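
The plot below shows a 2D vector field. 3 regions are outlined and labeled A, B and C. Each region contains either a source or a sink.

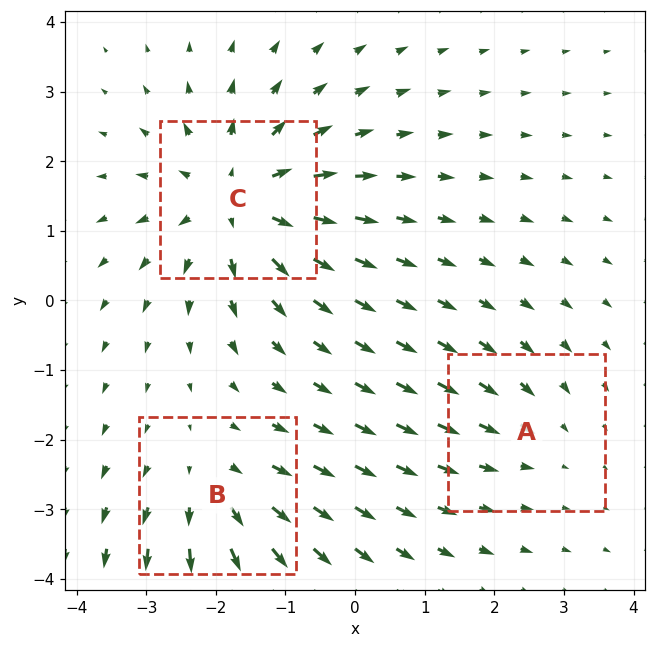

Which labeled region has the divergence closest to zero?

Divergence at each region's feature centre — A: about -2, B: about +3, C: about +4. Region A is closest to zero.

A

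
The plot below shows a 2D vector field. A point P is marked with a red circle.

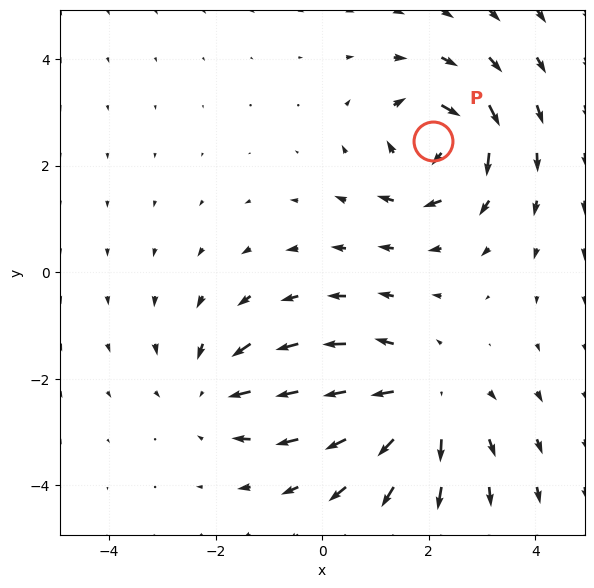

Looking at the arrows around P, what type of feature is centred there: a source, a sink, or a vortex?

At P (2.1, 2.5) the arrows circulate clockwise. Divergence ≈0, curl about -6 — near-zero divergence with nonzero curl is a vortex.

vortex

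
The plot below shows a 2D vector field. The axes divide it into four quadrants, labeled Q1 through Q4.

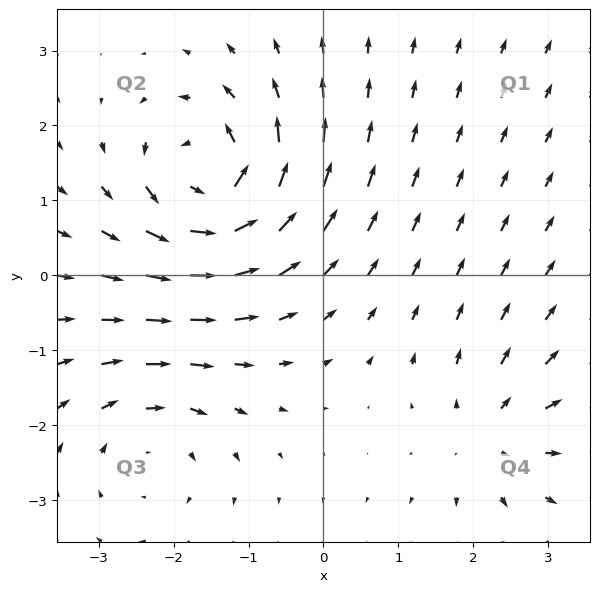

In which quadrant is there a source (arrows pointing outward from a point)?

Q4

The source sits at approximately (2.2, -2.1), which lies in quadrant Q4. The divergence there is about +3, positive as expected for a source.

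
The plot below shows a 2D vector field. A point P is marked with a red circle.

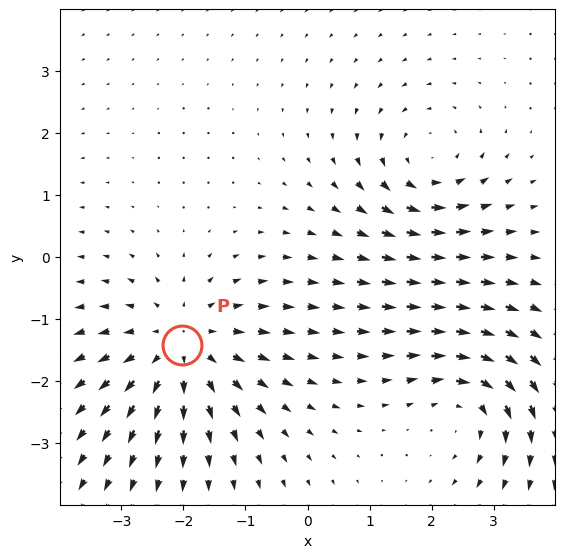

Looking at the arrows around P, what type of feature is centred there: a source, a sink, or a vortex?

source

At P (-2.0, -1.4) the arrows spread outward. Divergence about +5, curl ≈0 — positive divergence with near-zero curl is a source.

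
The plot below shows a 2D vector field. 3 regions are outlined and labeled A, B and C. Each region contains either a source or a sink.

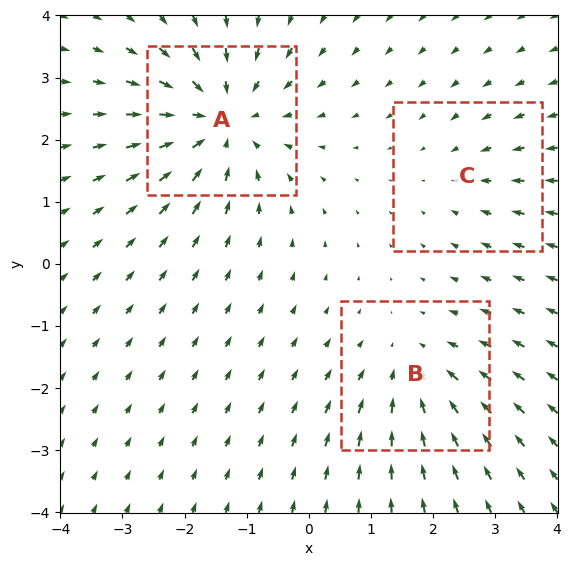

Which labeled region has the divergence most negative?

A

Divergence at each region's feature centre — A: about -4, B: about -3, C: about -2. Region A is most negative.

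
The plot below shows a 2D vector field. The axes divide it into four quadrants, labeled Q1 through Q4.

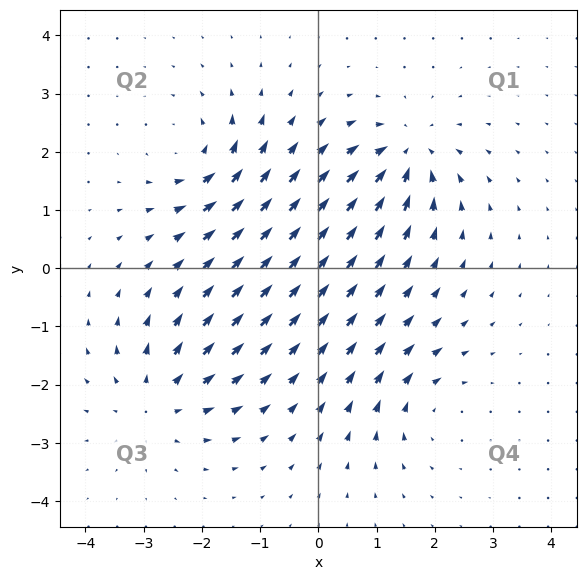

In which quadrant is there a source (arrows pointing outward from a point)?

Q3

The source sits at approximately (-2.8, -2.3), which lies in quadrant Q3. The divergence there is about +5, positive as expected for a source.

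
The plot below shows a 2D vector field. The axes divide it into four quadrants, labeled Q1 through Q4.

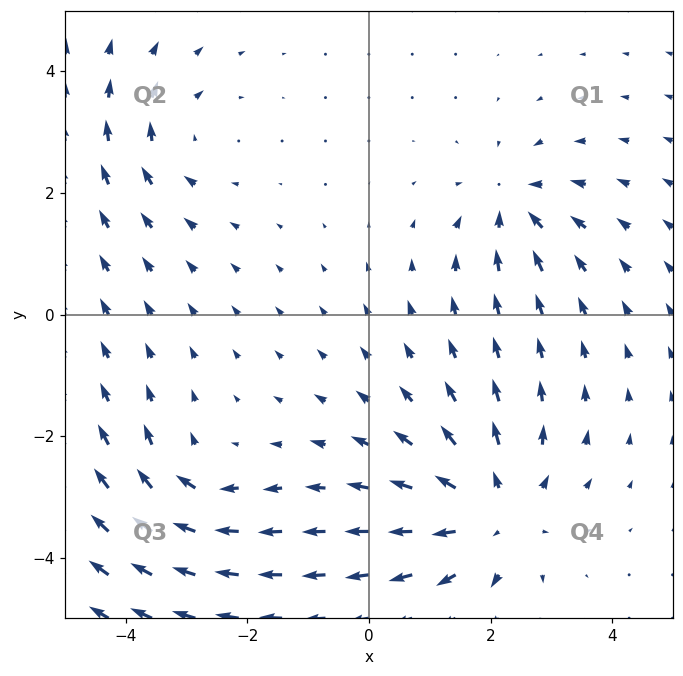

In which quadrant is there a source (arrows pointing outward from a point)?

The source sits at approximately (2.0, -3.2), which lies in quadrant Q4. The divergence there is about +4, positive as expected for a source.

Q4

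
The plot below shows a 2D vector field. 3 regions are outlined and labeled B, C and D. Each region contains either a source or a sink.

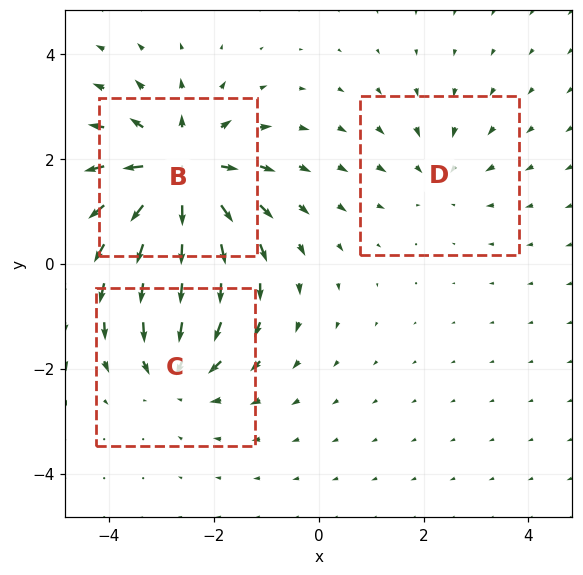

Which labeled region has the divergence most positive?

Divergence at each region's feature centre — B: about +5, C: about -3, D: about -2. Region B is most positive.

B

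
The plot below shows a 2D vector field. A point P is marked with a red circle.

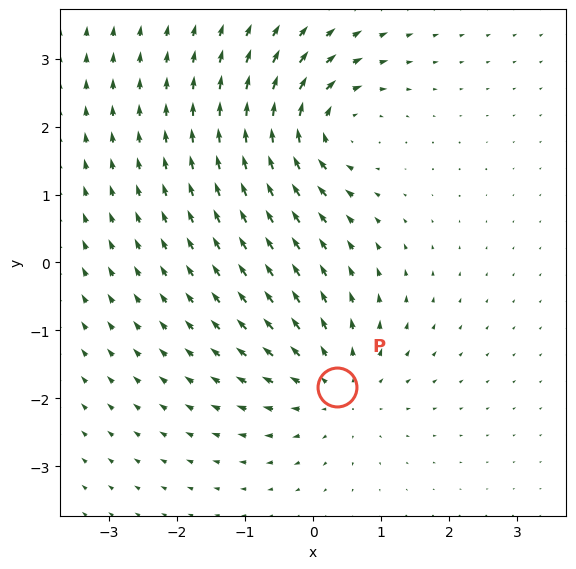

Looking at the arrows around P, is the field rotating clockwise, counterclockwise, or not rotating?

Near P at (0.3, -1.8) the arrows show no circulation. The curl there is ≈0.

not rotating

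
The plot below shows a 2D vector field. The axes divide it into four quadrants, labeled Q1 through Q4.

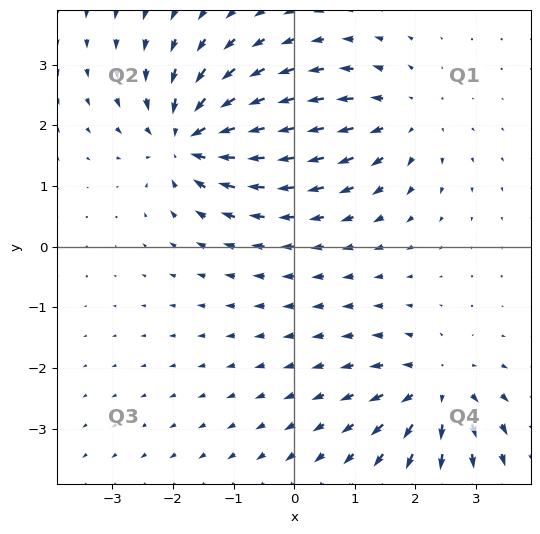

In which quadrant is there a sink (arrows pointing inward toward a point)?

The sink sits at approximately (-1.7, 1.8), which lies in quadrant Q2. The divergence there is about -6, negative as expected for a sink.

Q2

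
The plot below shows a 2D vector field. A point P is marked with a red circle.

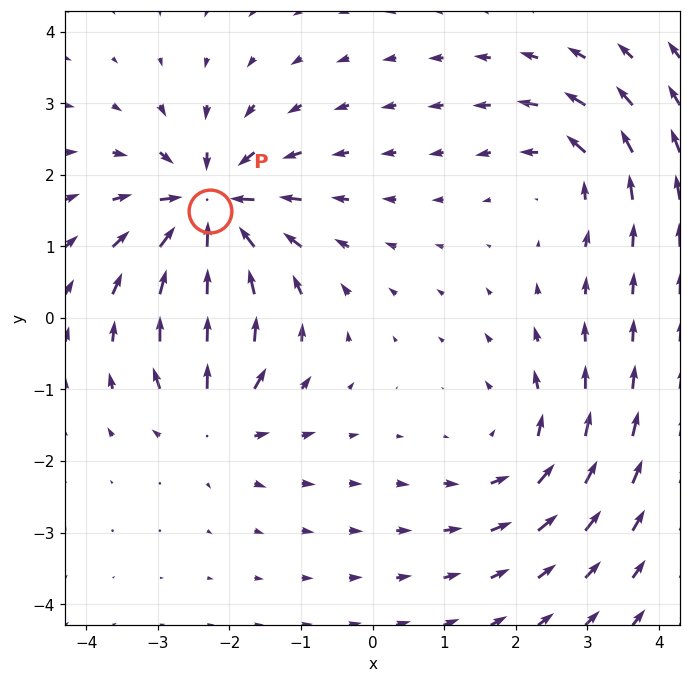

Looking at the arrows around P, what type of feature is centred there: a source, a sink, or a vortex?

sink

At P (-2.3, 1.5) the arrows converge inward. Divergence about -6, curl ≈0 — negative divergence with near-zero curl is a sink.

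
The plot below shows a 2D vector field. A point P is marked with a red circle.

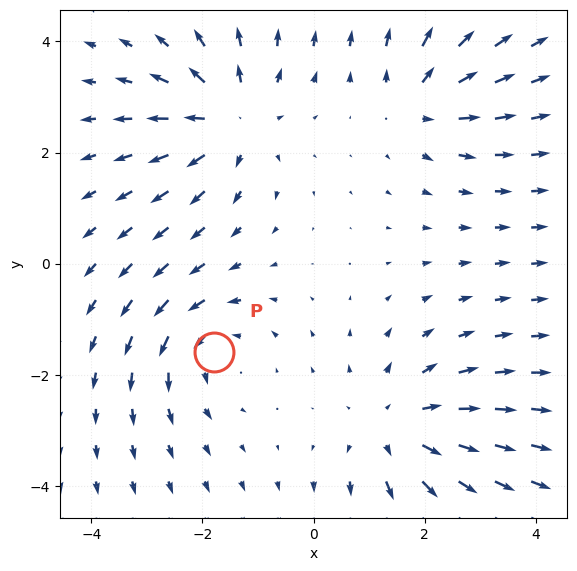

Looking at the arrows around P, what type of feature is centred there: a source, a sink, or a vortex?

vortex

At P (-1.8, -1.6) the arrows circulate counterclockwise. Divergence ≈0, curl about +3 — near-zero divergence with nonzero curl is a vortex.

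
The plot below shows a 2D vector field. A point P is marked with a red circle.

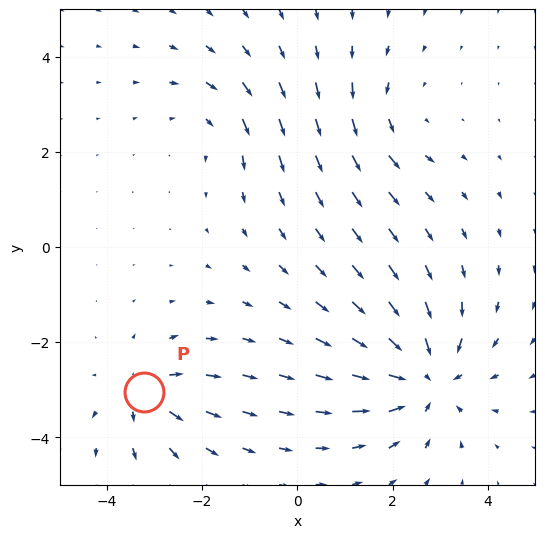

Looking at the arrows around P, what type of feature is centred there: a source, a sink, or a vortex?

source

At P (-3.2, -3.1) the arrows spread outward. Divergence about +4, curl ≈0 — positive divergence with near-zero curl is a source.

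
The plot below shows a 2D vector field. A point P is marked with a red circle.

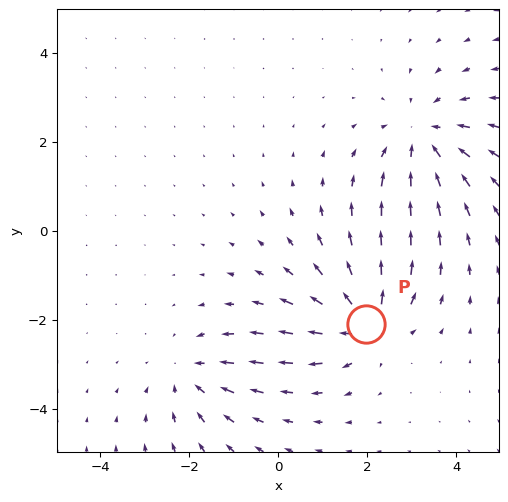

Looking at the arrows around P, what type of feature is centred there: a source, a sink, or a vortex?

source

At P (2.0, -2.1) the arrows spread outward. Divergence about +4, curl ≈0 — positive divergence with near-zero curl is a source.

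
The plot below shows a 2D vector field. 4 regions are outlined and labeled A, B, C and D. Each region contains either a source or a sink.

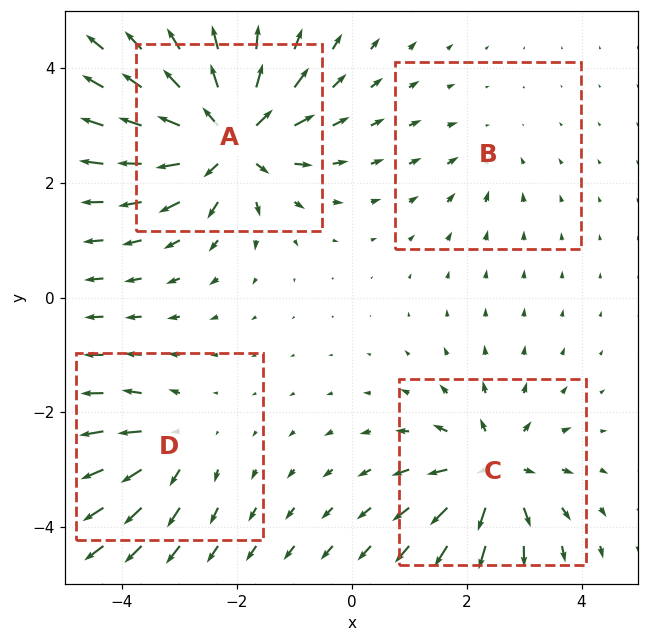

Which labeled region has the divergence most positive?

Divergence at each region's feature centre — A: about +9, B: about -2, C: about +6, D: about +4. Region A is most positive.

A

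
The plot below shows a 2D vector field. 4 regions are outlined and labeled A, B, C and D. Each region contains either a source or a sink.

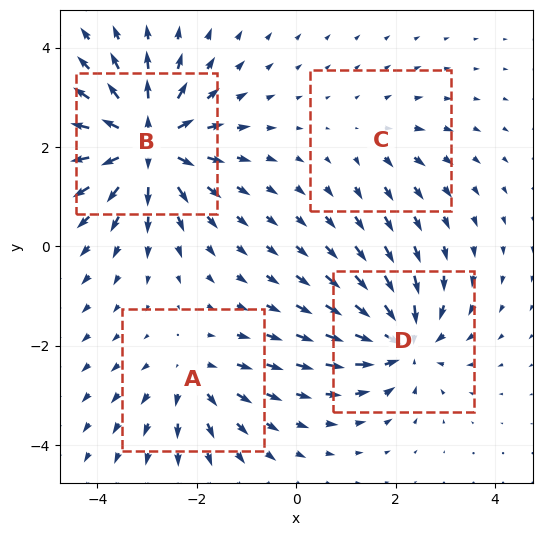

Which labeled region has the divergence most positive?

B

Divergence at each region's feature centre — A: about +4, B: about +8, C: about +2, D: about -6. Region B is most positive.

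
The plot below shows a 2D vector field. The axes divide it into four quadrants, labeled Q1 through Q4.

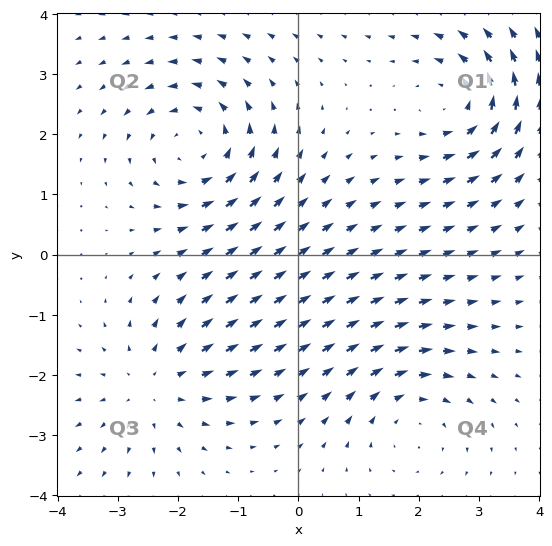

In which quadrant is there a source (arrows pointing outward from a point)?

Q3

The source sits at approximately (-2.4, -2.2), which lies in quadrant Q3. The divergence there is about +3, positive as expected for a source.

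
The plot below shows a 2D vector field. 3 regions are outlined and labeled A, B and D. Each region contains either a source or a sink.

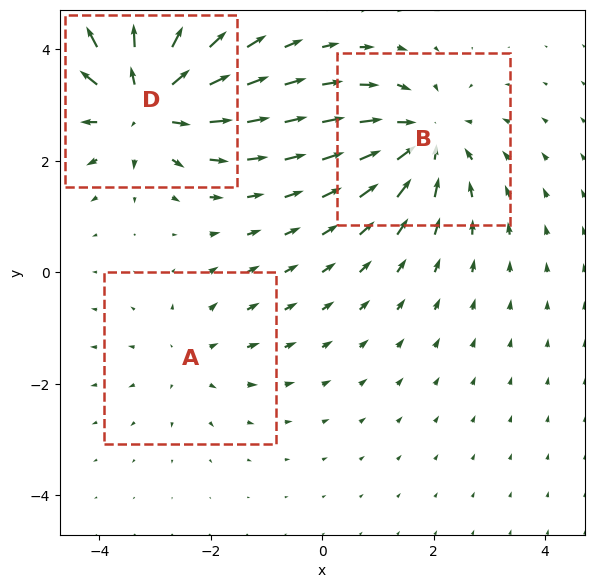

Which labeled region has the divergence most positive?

Divergence at each region's feature centre — A: about +2, B: about -3, D: about +4. Region D is most positive.

D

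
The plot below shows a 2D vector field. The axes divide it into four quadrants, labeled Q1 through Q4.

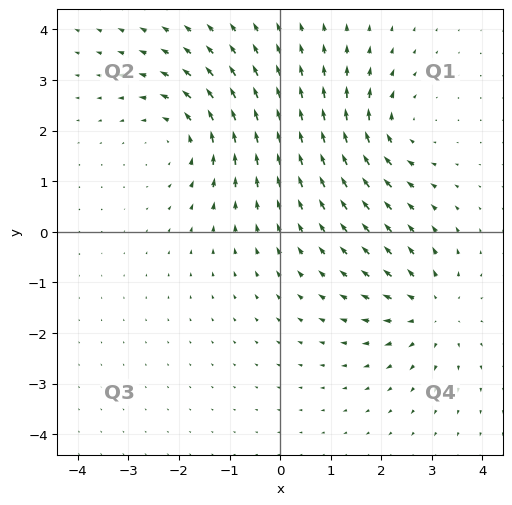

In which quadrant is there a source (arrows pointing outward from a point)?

Q4

The source sits at approximately (3.0, -1.5), which lies in quadrant Q4. The divergence there is about +4, positive as expected for a source.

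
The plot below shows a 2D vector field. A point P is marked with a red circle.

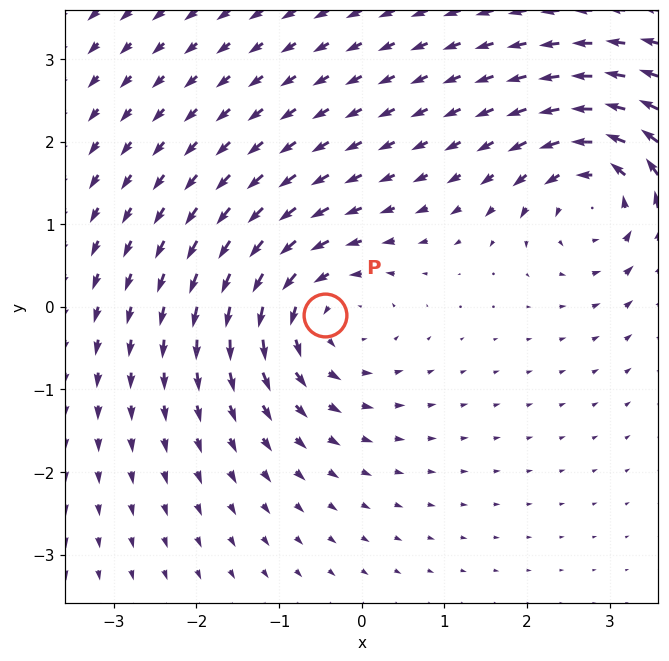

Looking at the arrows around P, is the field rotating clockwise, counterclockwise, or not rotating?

counterclockwise

Near P at (-0.4, -0.1) the arrows circulate counterclockwise. The curl (z-component) there is about +3; positive curl means counterclockwise rotation.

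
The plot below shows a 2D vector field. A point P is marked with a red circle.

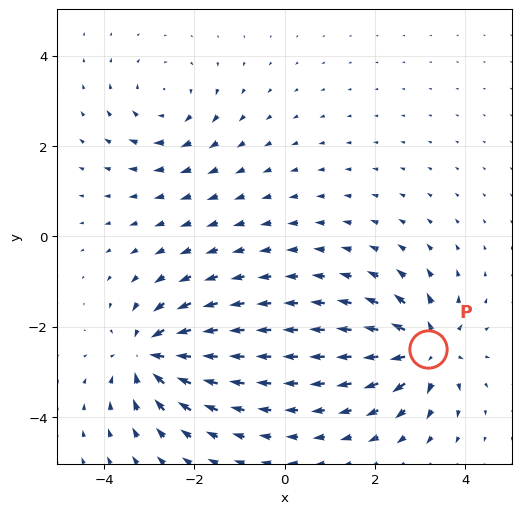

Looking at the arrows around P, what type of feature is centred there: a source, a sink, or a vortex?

source

At P (3.2, -2.5) the arrows spread outward. Divergence about +6, curl ≈0 — positive divergence with near-zero curl is a source.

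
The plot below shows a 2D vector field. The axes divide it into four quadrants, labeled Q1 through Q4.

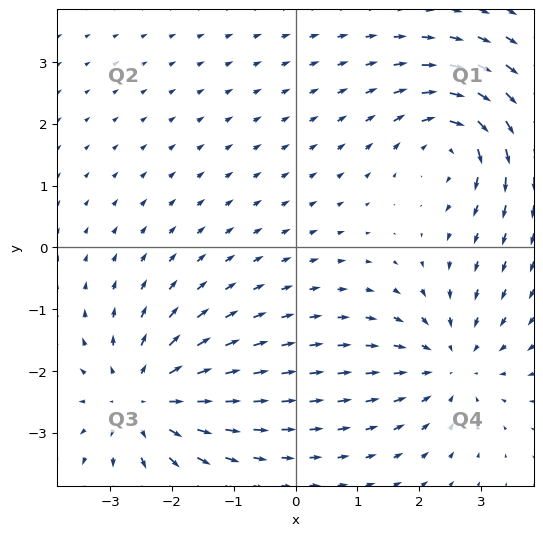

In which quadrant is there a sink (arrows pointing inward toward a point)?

Q4

The sink sits at approximately (2.5, -1.9), which lies in quadrant Q4. The divergence there is about -4, negative as expected for a sink.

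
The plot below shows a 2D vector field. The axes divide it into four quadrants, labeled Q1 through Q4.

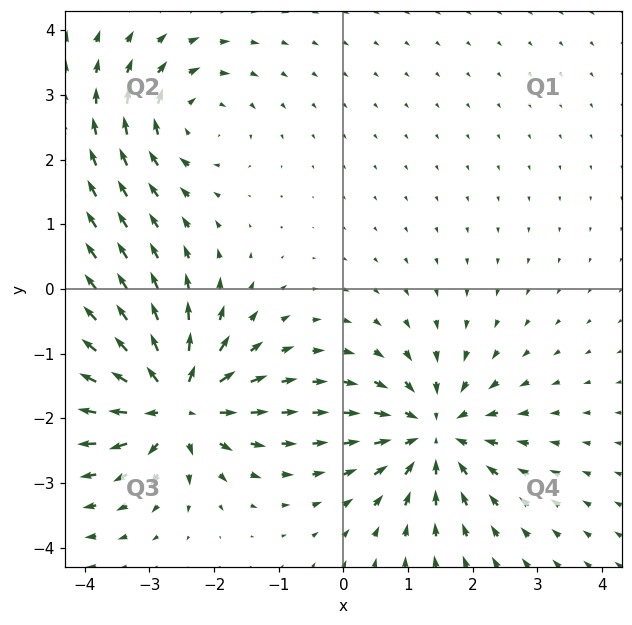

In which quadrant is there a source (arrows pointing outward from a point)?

The source sits at approximately (-2.6, -1.8), which lies in quadrant Q3. The divergence there is about +7, positive as expected for a source.

Q3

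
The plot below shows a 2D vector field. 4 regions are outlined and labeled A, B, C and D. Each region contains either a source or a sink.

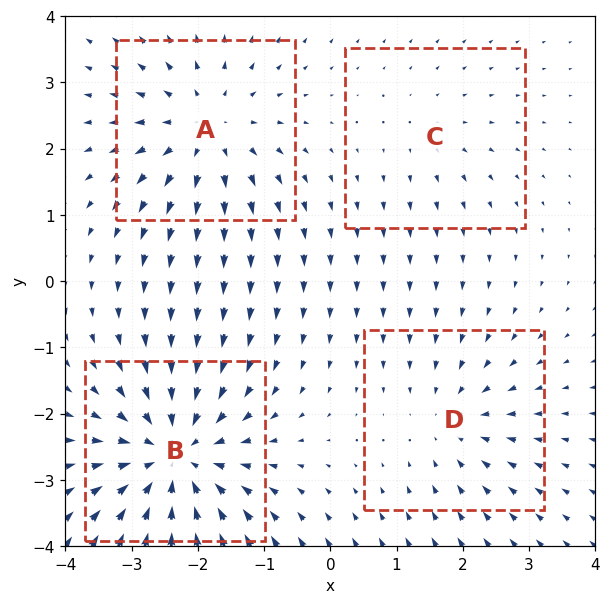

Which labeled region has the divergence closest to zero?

Divergence at each region's feature centre — A: about +5, B: about -7, C: about +2, D: about -3. Region C is closest to zero.

C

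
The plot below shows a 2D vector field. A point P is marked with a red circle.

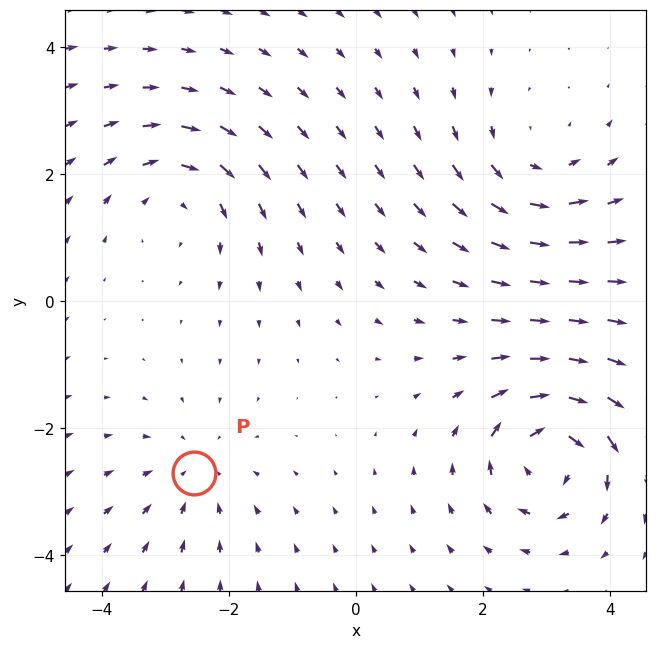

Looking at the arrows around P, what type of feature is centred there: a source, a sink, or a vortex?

At P (-2.5, -2.7) the arrows converge inward. Divergence about -3, curl ≈0 — negative divergence with near-zero curl is a sink.

sink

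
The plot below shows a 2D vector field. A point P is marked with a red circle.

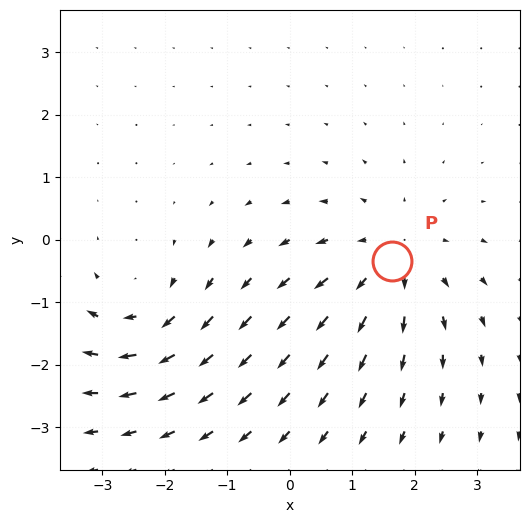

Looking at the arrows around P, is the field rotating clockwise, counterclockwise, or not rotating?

Near P at (1.6, -0.3) the arrows show no circulation. The curl there is ≈0.

not rotating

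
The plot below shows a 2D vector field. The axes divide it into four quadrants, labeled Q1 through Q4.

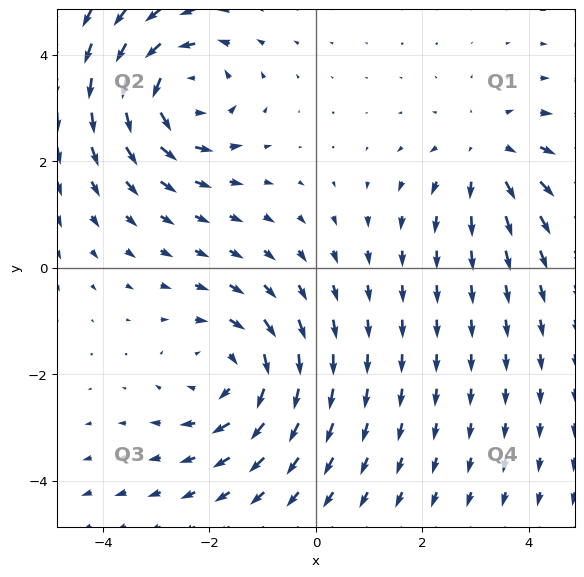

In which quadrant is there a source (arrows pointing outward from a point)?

Q1

The source sits at approximately (3.2, 2.1), which lies in quadrant Q1. The divergence there is about +3, positive as expected for a source.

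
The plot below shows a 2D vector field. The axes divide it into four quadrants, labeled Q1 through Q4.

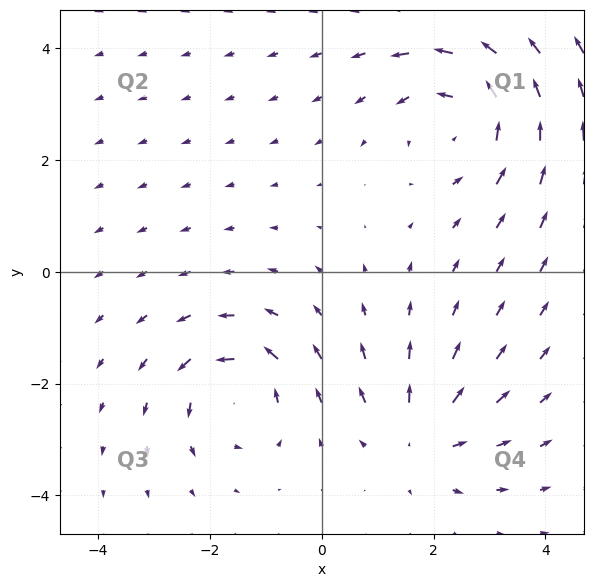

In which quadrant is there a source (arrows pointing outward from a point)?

The source sits at approximately (1.7, -3.0), which lies in quadrant Q4. The divergence there is about +3, positive as expected for a source.

Q4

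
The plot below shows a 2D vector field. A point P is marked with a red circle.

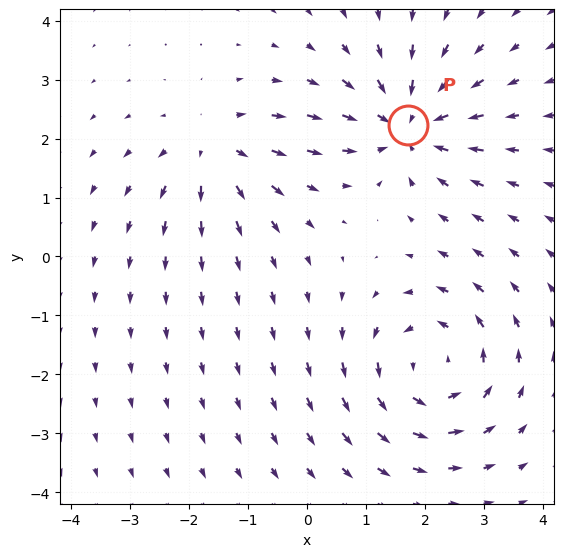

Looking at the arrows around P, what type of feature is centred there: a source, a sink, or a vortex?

At P (1.7, 2.2) the arrows converge inward. Divergence about -5, curl ≈0 — negative divergence with near-zero curl is a sink.

sink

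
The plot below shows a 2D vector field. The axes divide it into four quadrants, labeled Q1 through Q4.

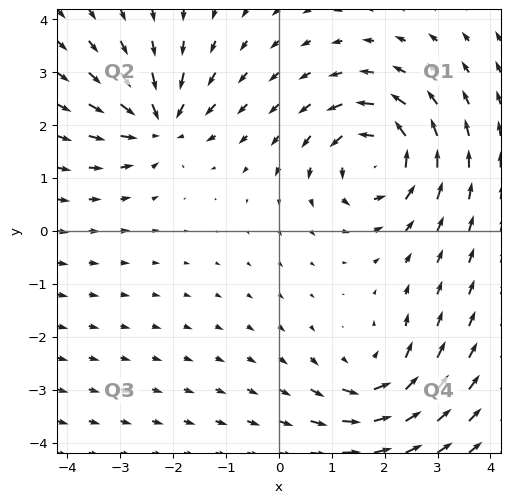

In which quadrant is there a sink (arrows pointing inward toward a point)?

Q2

The sink sits at approximately (-2.3, 2.0), which lies in quadrant Q2. The divergence there is about -4, negative as expected for a sink.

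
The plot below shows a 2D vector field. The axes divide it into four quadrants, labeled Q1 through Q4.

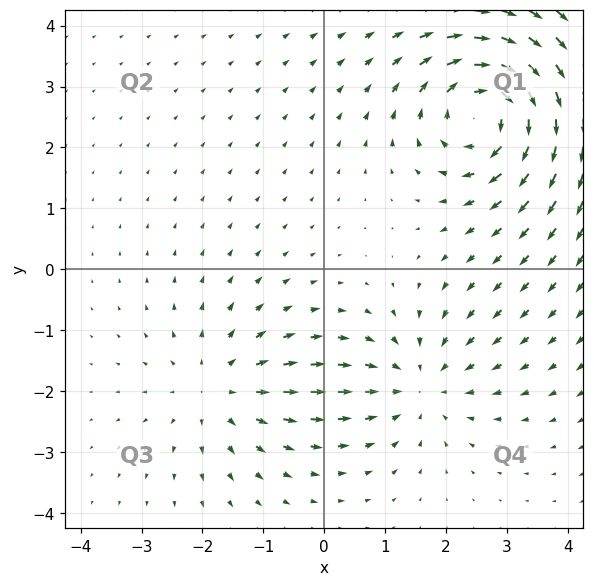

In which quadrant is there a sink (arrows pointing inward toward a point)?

The sink sits at approximately (1.6, -1.9), which lies in quadrant Q4. The divergence there is about -3, negative as expected for a sink.

Q4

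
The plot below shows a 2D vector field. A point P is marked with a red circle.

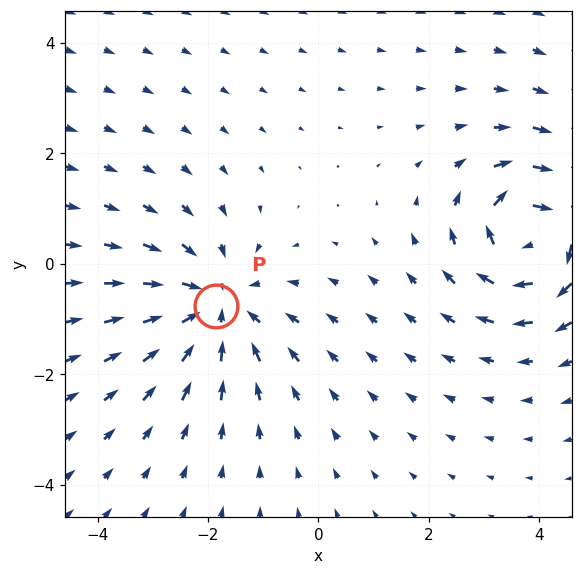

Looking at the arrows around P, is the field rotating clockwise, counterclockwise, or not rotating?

not rotating

Near P at (-1.9, -0.8) the arrows show no circulation. The curl there is ≈0.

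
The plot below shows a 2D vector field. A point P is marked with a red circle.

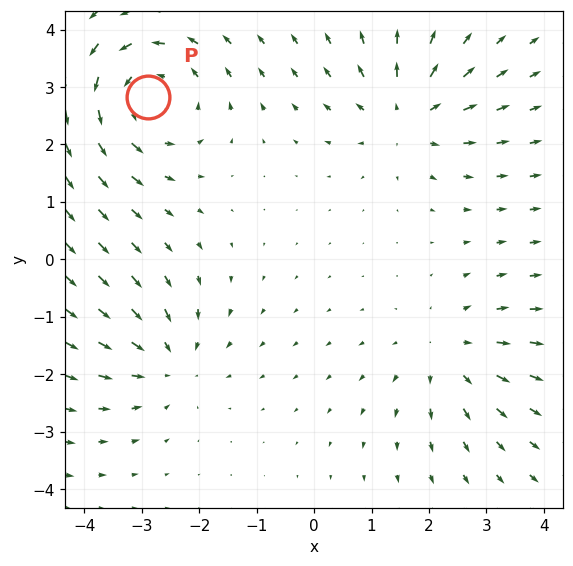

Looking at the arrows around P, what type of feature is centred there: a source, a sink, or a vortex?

At P (-2.9, 2.8) the arrows circulate counterclockwise. Divergence ≈0, curl about +4 — near-zero divergence with nonzero curl is a vortex.

vortex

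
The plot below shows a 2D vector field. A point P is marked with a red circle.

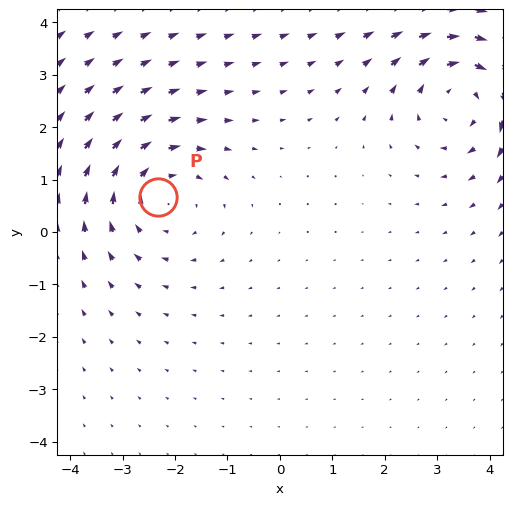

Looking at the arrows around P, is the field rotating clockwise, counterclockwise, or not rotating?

Near P at (-2.3, 0.7) the arrows circulate clockwise. The curl (z-component) there is about -3; negative curl means clockwise rotation.

clockwise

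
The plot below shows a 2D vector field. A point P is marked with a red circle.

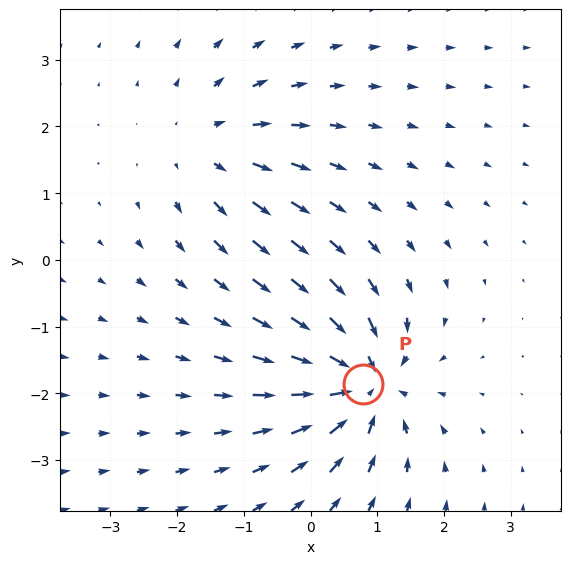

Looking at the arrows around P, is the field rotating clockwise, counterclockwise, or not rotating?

Near P at (0.8, -1.9) the arrows show no circulation. The curl there is ≈0.

not rotating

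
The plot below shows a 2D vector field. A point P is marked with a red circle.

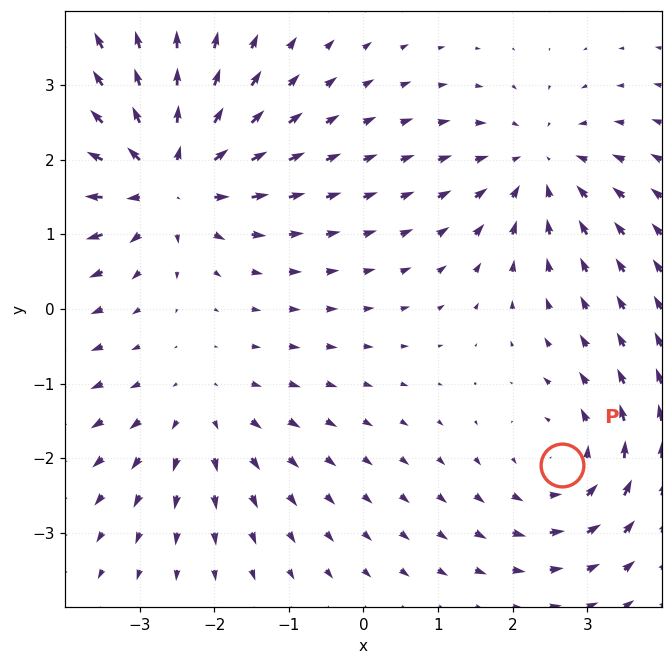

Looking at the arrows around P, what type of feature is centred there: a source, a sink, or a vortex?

vortex

At P (2.7, -2.1) the arrows circulate counterclockwise. Divergence ≈0, curl about +4 — near-zero divergence with nonzero curl is a vortex.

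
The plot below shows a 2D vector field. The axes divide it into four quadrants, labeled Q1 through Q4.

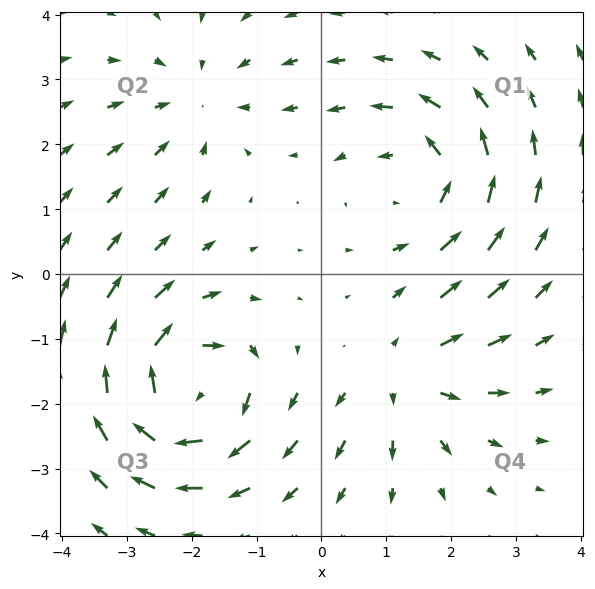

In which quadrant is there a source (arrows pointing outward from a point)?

Q4

The source sits at approximately (1.3, -1.6), which lies in quadrant Q4. The divergence there is about +3, positive as expected for a source.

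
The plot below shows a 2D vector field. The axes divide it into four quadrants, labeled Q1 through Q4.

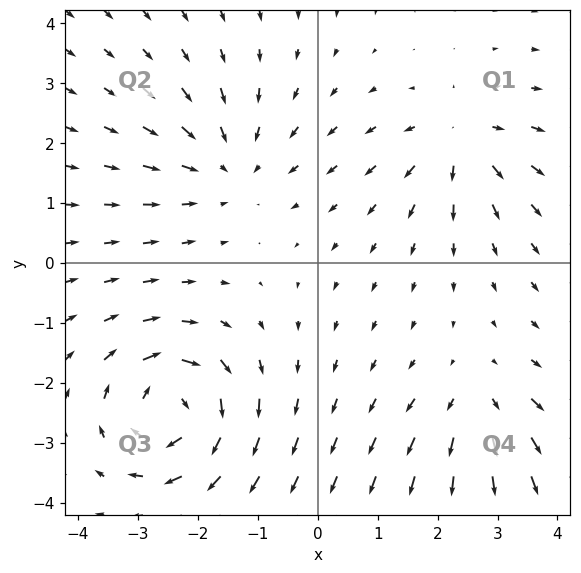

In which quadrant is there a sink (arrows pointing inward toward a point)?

Q2

The sink sits at approximately (-1.5, 1.6), which lies in quadrant Q2. The divergence there is about -3, negative as expected for a sink.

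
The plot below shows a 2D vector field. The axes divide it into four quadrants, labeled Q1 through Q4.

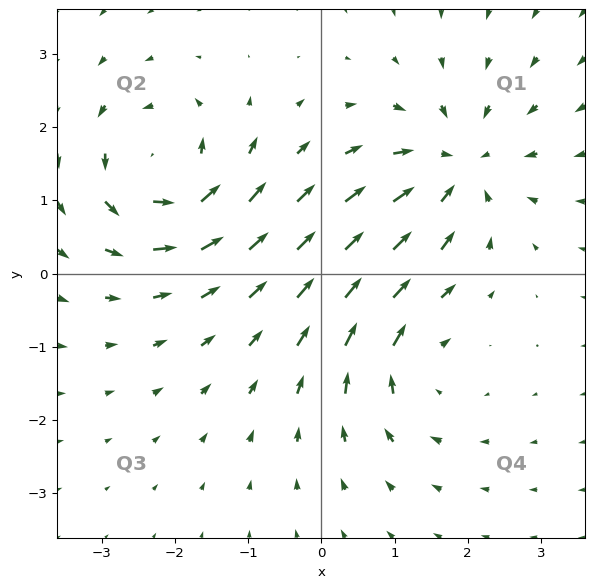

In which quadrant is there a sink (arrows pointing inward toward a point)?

Q1

The sink sits at approximately (1.9, 1.5), which lies in quadrant Q1. The divergence there is about -6, negative as expected for a sink.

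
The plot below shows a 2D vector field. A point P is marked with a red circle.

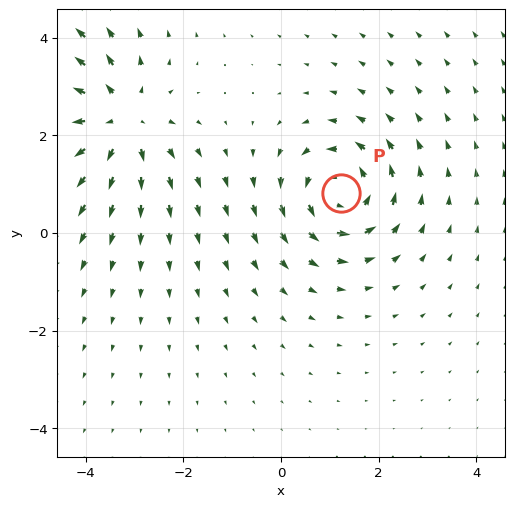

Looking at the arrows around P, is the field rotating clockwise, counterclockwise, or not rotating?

Near P at (1.2, 0.8) the arrows circulate counterclockwise. The curl (z-component) there is about +4; positive curl means counterclockwise rotation.

counterclockwise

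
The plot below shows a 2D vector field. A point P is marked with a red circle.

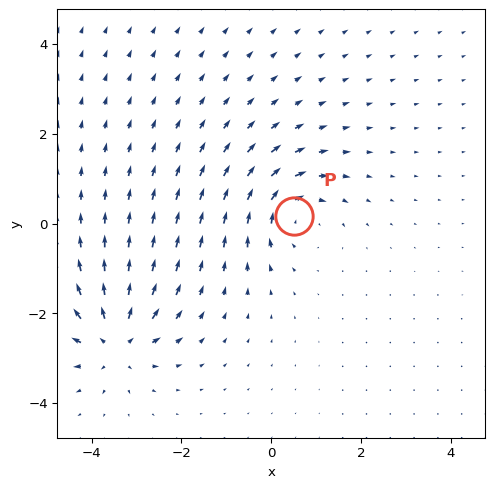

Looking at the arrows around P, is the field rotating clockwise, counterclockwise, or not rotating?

Near P at (0.5, 0.2) the arrows circulate clockwise. The curl (z-component) there is about -4; negative curl means clockwise rotation.

clockwise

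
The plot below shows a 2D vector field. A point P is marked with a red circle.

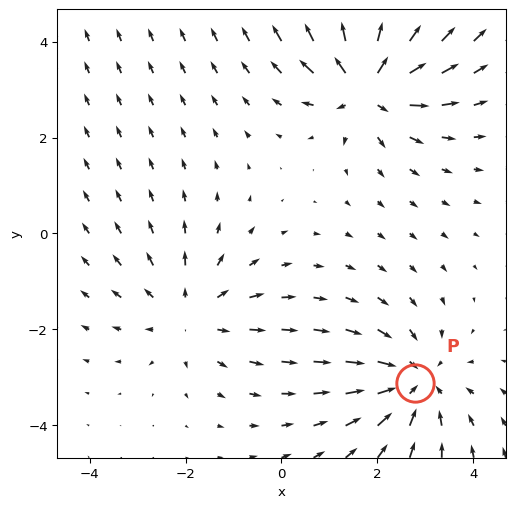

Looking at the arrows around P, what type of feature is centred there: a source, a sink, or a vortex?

sink

At P (2.8, -3.1) the arrows converge inward. Divergence about -4, curl ≈0 — negative divergence with near-zero curl is a sink.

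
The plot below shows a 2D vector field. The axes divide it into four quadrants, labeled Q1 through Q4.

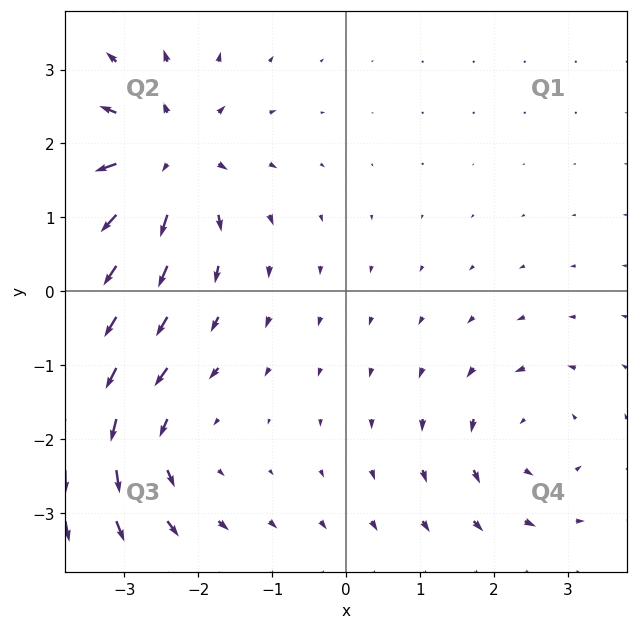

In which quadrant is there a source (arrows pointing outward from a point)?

Q2

The source sits at approximately (-2.4, 1.8), which lies in quadrant Q2. The divergence there is about +6, positive as expected for a source.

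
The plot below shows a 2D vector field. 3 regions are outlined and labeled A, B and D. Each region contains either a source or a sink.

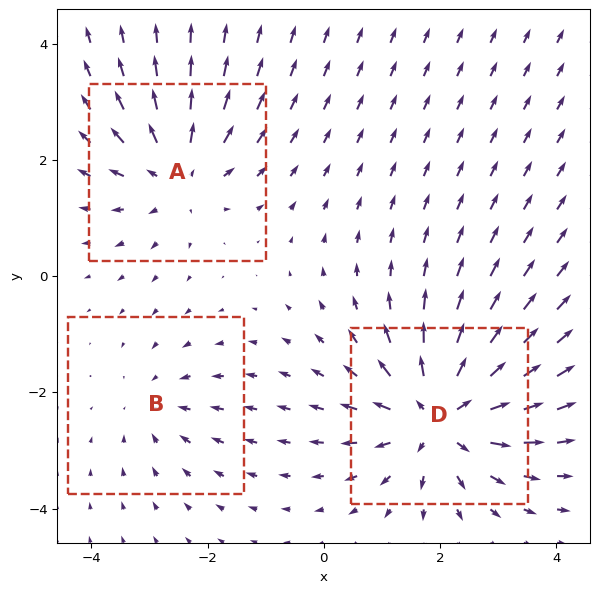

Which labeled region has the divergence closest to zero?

B

Divergence at each region's feature centre — A: about +3, B: about -2, D: about +5. Region B is closest to zero.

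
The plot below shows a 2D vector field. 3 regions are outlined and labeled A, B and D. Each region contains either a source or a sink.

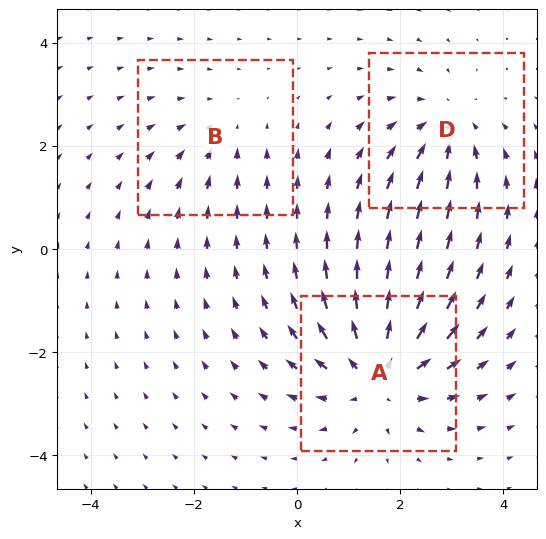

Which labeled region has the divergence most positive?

A

Divergence at each region's feature centre — A: about +4, B: about -2, D: about -3. Region A is most positive.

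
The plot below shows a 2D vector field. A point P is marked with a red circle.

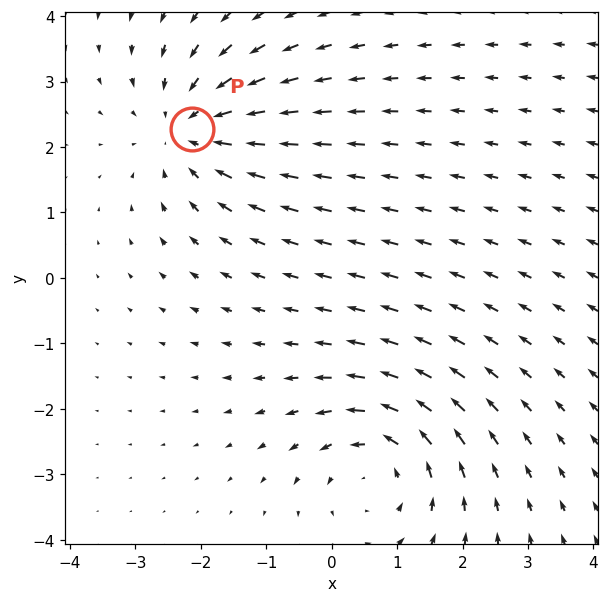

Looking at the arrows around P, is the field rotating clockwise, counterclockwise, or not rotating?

Near P at (-2.1, 2.3) the arrows show no circulation. The curl there is ≈0.

not rotating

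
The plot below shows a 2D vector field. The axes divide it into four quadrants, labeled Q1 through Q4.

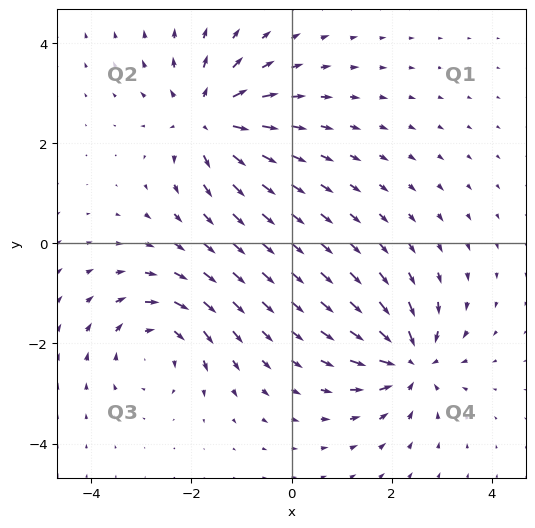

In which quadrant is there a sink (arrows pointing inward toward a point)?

Q4

The sink sits at approximately (2.4, -2.4), which lies in quadrant Q4. The divergence there is about -5, negative as expected for a sink.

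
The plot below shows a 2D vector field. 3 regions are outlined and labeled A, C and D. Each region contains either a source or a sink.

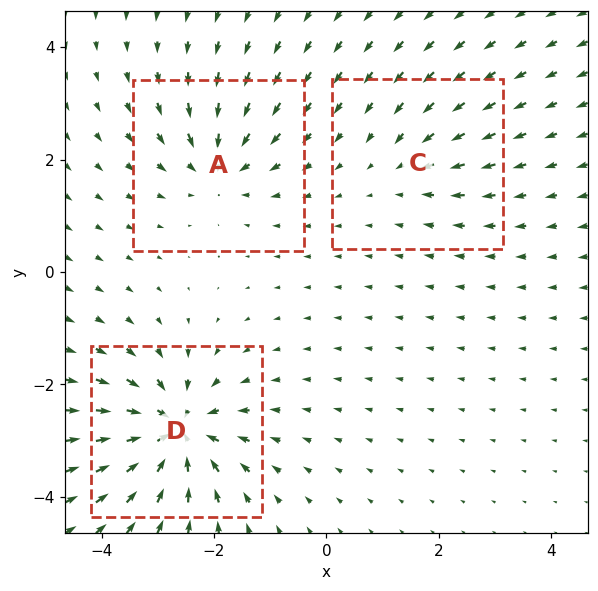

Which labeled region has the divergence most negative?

Divergence at each region's feature centre — A: about -4, C: about -2, D: about -7. Region D is most negative.

D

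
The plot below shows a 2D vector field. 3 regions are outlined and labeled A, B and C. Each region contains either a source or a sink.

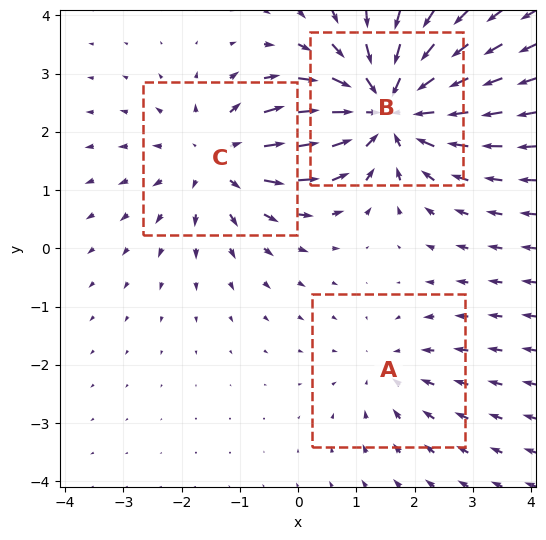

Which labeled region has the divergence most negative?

B

Divergence at each region's feature centre — A: about -2, B: about -4, C: about +3. Region B is most negative.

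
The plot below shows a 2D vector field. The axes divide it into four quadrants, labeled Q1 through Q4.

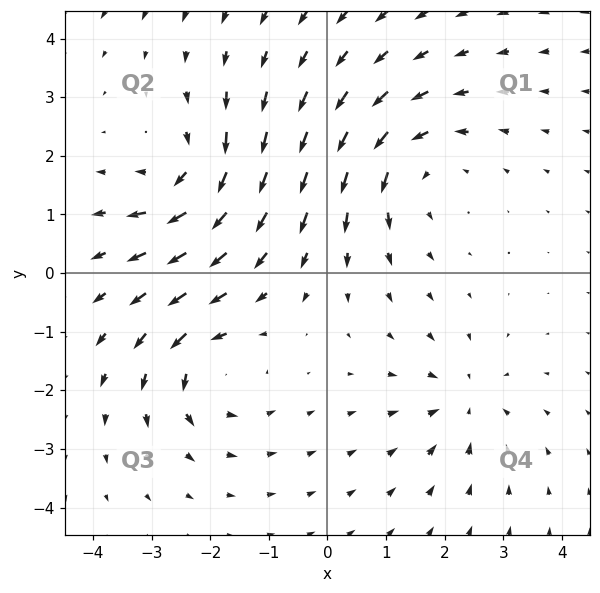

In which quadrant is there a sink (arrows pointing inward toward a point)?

Q4

The sink sits at approximately (2.3, -2.2), which lies in quadrant Q4. The divergence there is about -3, negative as expected for a sink.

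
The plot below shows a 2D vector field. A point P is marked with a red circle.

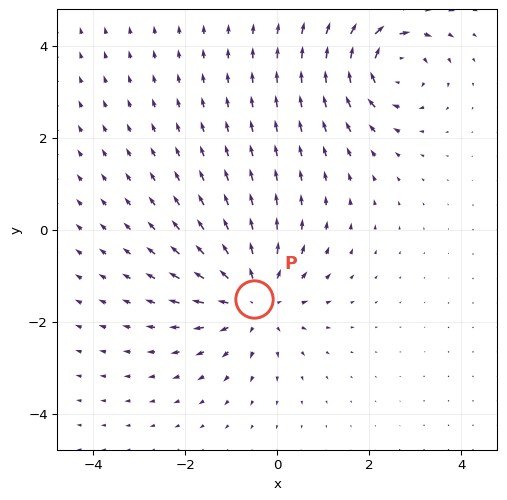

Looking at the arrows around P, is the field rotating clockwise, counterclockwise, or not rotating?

not rotating

Near P at (-0.5, -1.5) the arrows show no circulation. The curl there is ≈0.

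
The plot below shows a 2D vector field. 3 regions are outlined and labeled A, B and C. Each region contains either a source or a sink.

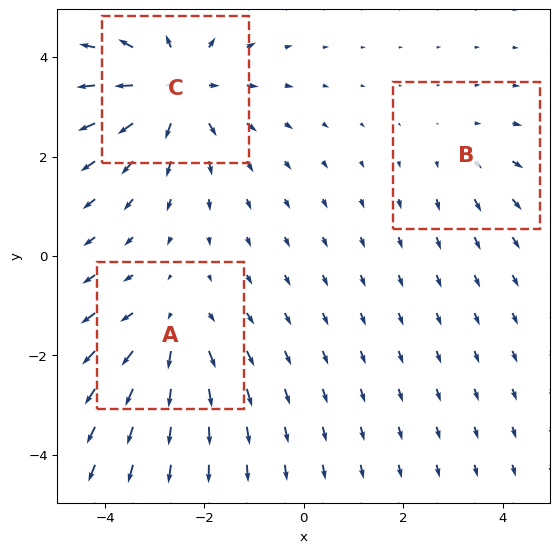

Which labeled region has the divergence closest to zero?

Divergence at each region's feature centre — A: about +3, B: about +2, C: about +4. Region B is closest to zero.

B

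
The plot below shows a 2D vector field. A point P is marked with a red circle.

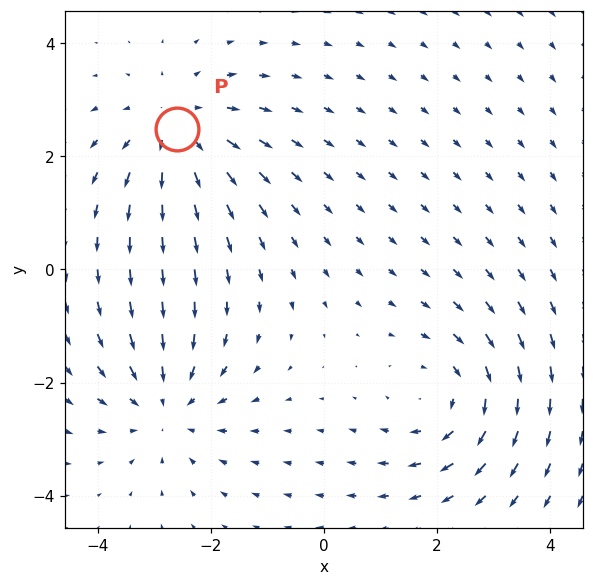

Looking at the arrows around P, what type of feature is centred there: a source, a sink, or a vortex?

At P (-2.6, 2.5) the arrows spread outward. Divergence about +4, curl ≈0 — positive divergence with near-zero curl is a source.

source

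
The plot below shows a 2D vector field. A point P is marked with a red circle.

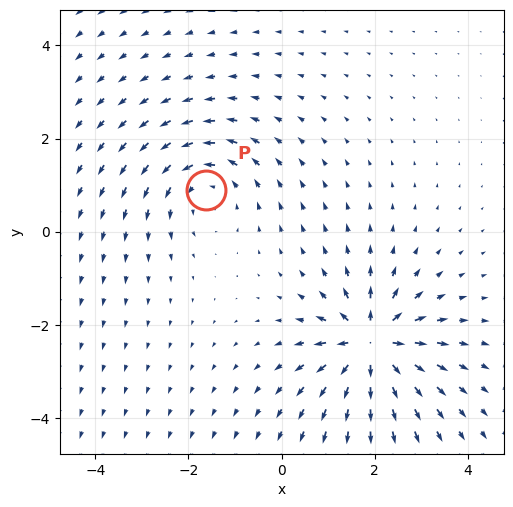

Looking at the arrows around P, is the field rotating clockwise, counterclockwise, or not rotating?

counterclockwise

Near P at (-1.6, 0.9) the arrows circulate counterclockwise. The curl (z-component) there is about +3; positive curl means counterclockwise rotation.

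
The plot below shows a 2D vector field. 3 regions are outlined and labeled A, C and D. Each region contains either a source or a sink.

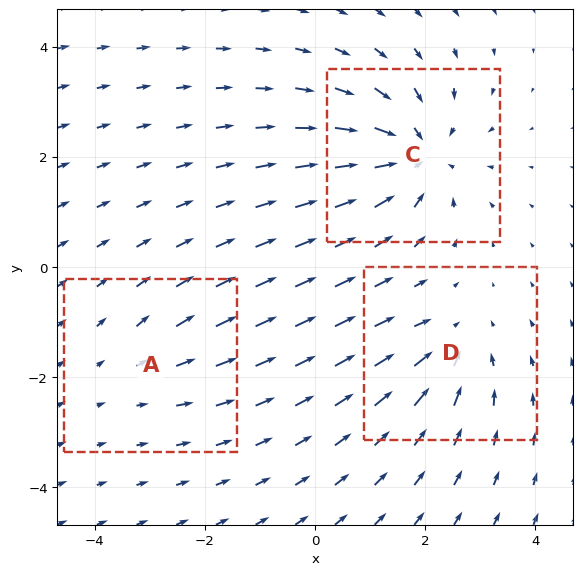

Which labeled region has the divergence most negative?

C

Divergence at each region's feature centre — A: about +2, C: about -5, D: about -3. Region C is most negative.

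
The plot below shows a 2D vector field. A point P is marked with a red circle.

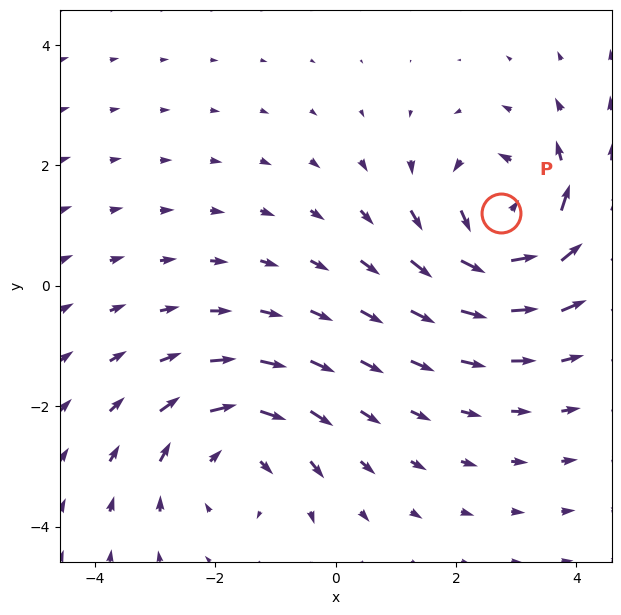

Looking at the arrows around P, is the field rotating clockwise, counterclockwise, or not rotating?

counterclockwise

Near P at (2.7, 1.2) the arrows circulate counterclockwise. The curl (z-component) there is about +4; positive curl means counterclockwise rotation.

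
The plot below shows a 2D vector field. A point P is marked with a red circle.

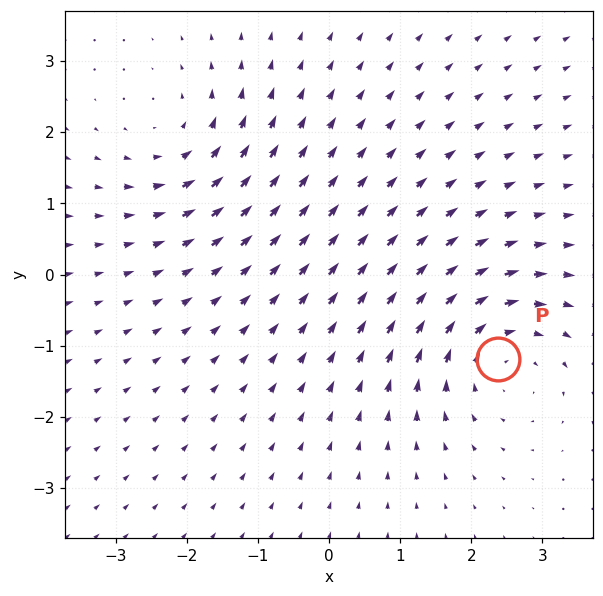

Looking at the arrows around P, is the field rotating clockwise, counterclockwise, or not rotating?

Near P at (2.4, -1.2) the arrows circulate clockwise. The curl (z-component) there is about -4; negative curl means clockwise rotation.

clockwise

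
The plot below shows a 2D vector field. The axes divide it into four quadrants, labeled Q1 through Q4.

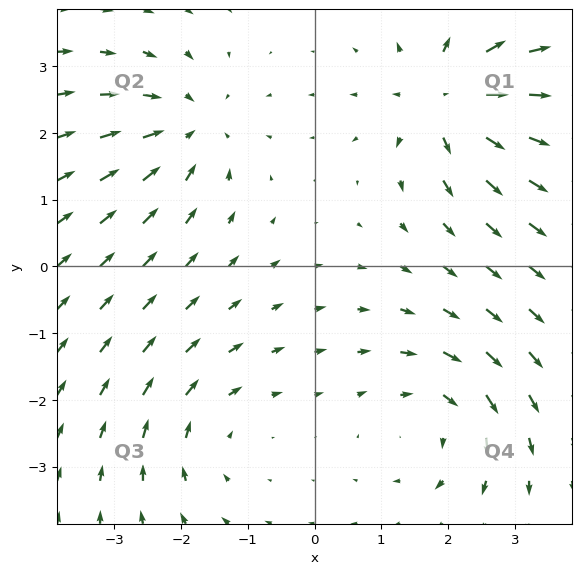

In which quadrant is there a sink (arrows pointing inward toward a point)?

The sink sits at approximately (-1.9, 2.1), which lies in quadrant Q2. The divergence there is about -4, negative as expected for a sink.

Q2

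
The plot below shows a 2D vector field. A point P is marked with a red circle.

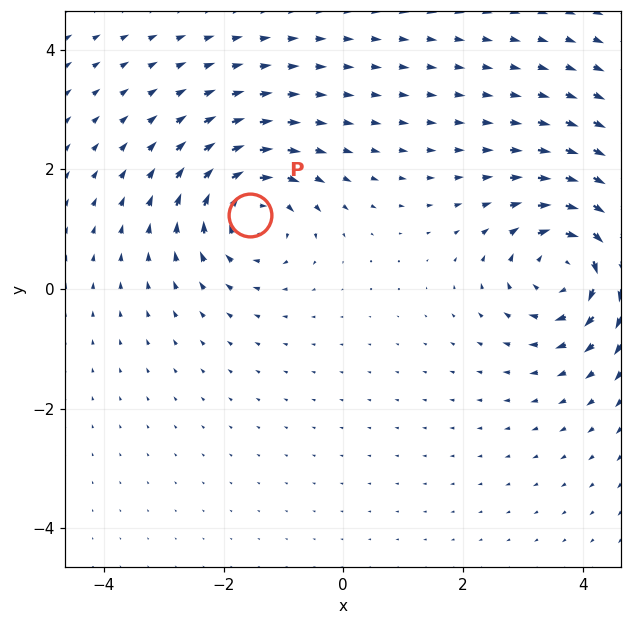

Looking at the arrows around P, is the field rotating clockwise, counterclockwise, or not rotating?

clockwise

Near P at (-1.6, 1.2) the arrows circulate clockwise. The curl (z-component) there is about -4; negative curl means clockwise rotation.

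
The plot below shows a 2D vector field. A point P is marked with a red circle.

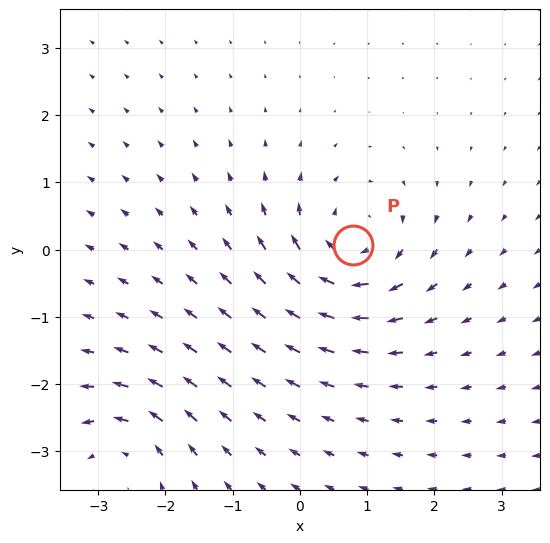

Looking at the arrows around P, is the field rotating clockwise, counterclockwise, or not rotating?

Near P at (0.8, 0.1) the arrows circulate clockwise. The curl (z-component) there is about -6; negative curl means clockwise rotation.

clockwise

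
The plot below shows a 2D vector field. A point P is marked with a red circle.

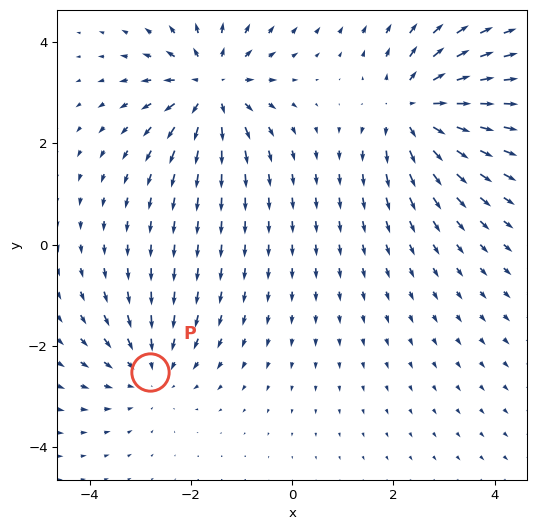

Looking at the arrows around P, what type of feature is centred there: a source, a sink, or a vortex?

At P (-2.8, -2.5) the arrows converge inward. Divergence about -2, curl ≈0 — negative divergence with near-zero curl is a sink.

sink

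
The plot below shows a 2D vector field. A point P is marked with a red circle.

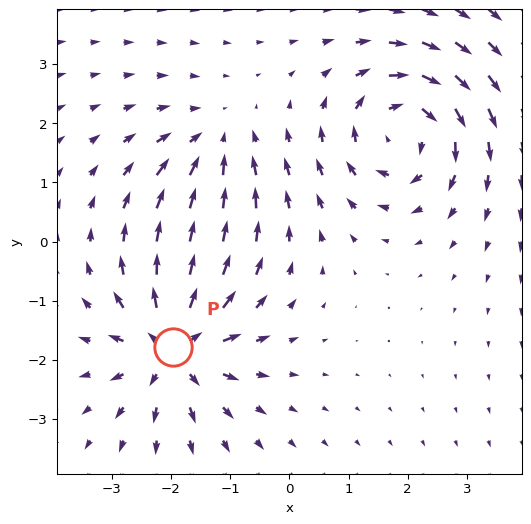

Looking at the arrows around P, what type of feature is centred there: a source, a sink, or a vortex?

At P (-2.0, -1.8) the arrows spread outward. Divergence about +6, curl ≈0 — positive divergence with near-zero curl is a source.

source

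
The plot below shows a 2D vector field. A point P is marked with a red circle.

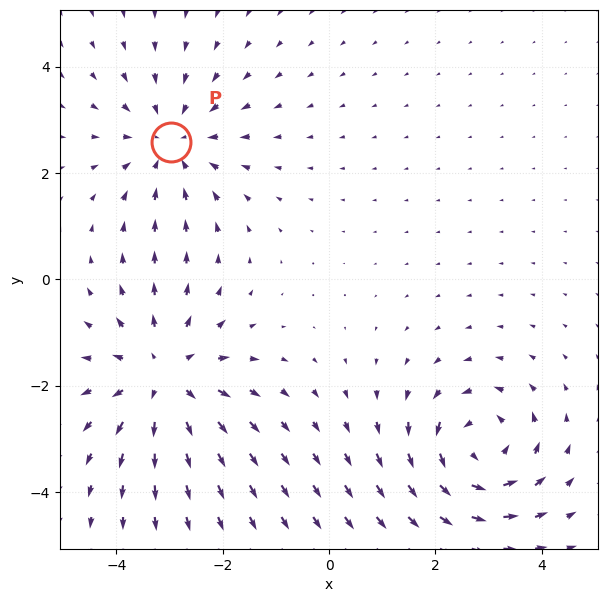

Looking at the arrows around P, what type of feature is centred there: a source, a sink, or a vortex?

At P (-3.0, 2.6) the arrows converge inward. Divergence about -3, curl ≈0 — negative divergence with near-zero curl is a sink.

sink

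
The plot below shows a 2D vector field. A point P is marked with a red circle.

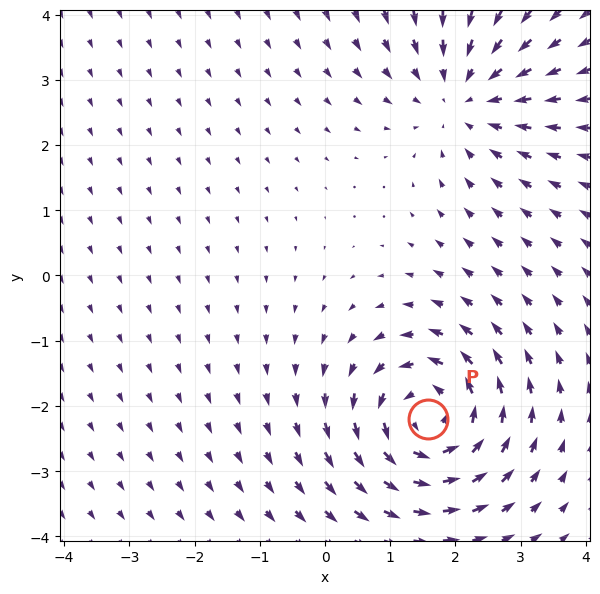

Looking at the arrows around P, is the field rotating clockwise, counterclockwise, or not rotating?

Near P at (1.6, -2.2) the arrows circulate counterclockwise. The curl (z-component) there is about +4; positive curl means counterclockwise rotation.

counterclockwise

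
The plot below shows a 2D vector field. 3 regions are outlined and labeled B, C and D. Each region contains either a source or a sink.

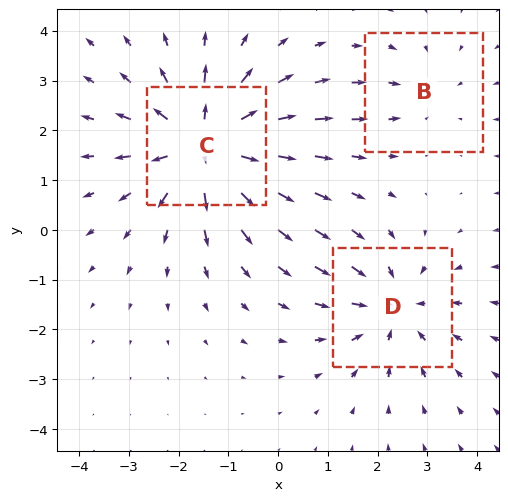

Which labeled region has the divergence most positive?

Divergence at each region's feature centre — B: about -2, C: about +5, D: about -3. Region C is most positive.

C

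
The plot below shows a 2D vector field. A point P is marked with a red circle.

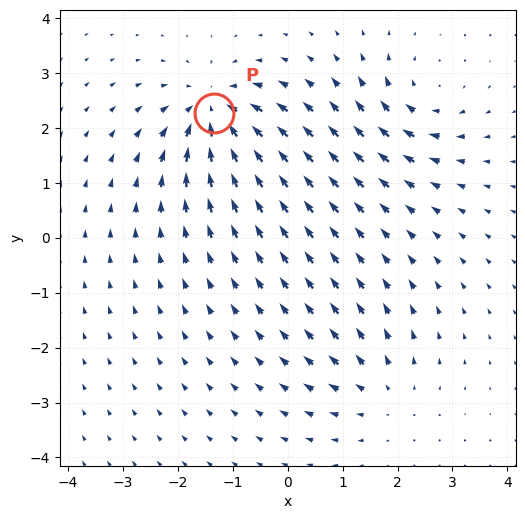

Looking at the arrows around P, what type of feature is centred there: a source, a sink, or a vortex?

At P (-1.3, 2.3) the arrows converge inward. Divergence about -6, curl ≈0 — negative divergence with near-zero curl is a sink.

sink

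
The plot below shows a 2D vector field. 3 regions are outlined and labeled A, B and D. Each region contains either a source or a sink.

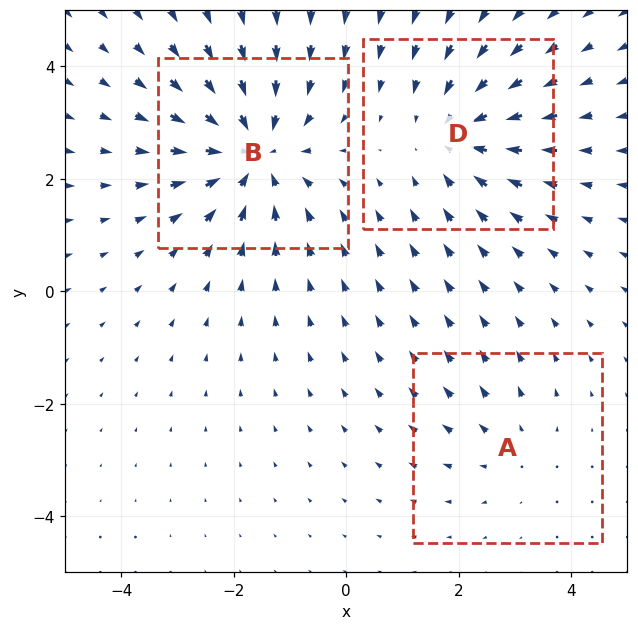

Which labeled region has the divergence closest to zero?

A

Divergence at each region's feature centre — A: about +2, B: about -4, D: about -3. Region A is closest to zero.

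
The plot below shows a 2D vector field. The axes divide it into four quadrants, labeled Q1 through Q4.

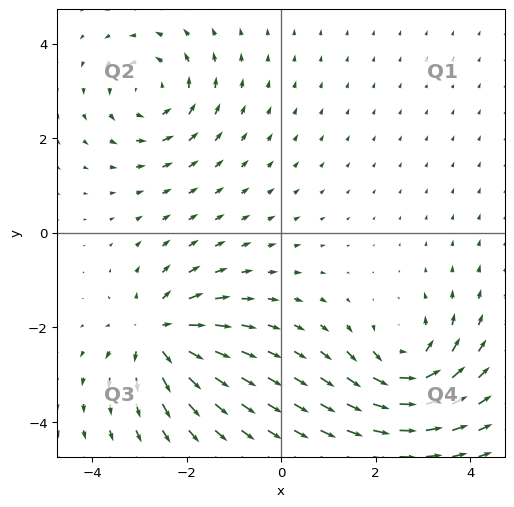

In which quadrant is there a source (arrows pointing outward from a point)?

The source sits at approximately (-2.6, -2.1), which lies in quadrant Q3. The divergence there is about +5, positive as expected for a source.

Q3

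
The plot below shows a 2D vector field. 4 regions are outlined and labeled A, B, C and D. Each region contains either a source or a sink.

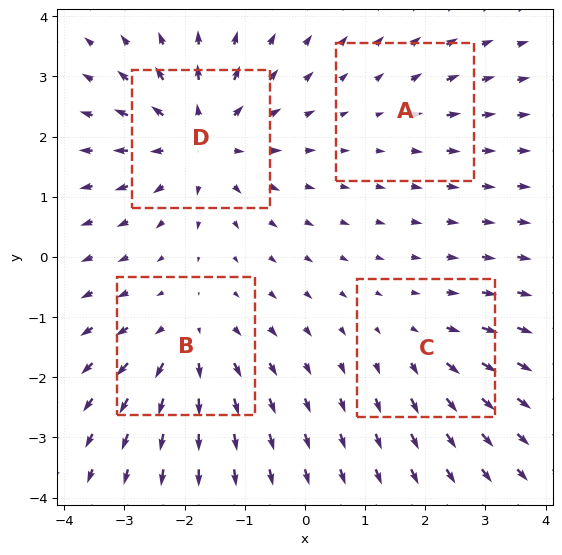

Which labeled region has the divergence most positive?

D

Divergence at each region's feature centre — A: about +2, B: about +5, C: about +3, D: about +7. Region D is most positive.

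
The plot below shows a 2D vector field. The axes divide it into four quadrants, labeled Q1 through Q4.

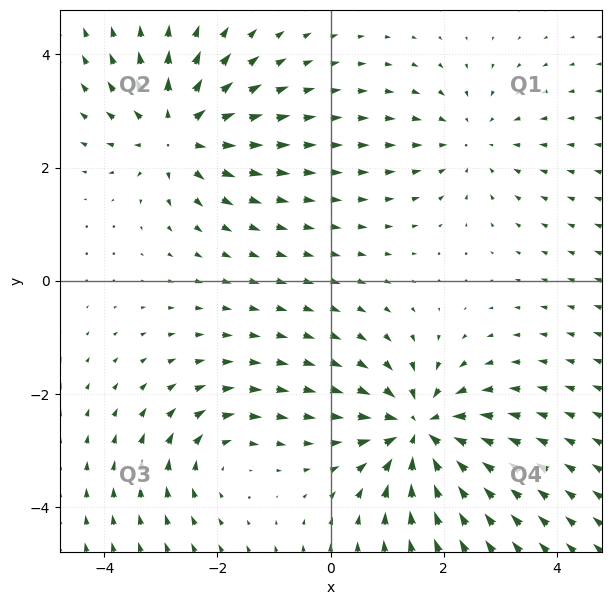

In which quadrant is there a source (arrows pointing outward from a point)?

Q2

The source sits at approximately (-2.7, 2.6), which lies in quadrant Q2. The divergence there is about +5, positive as expected for a source.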